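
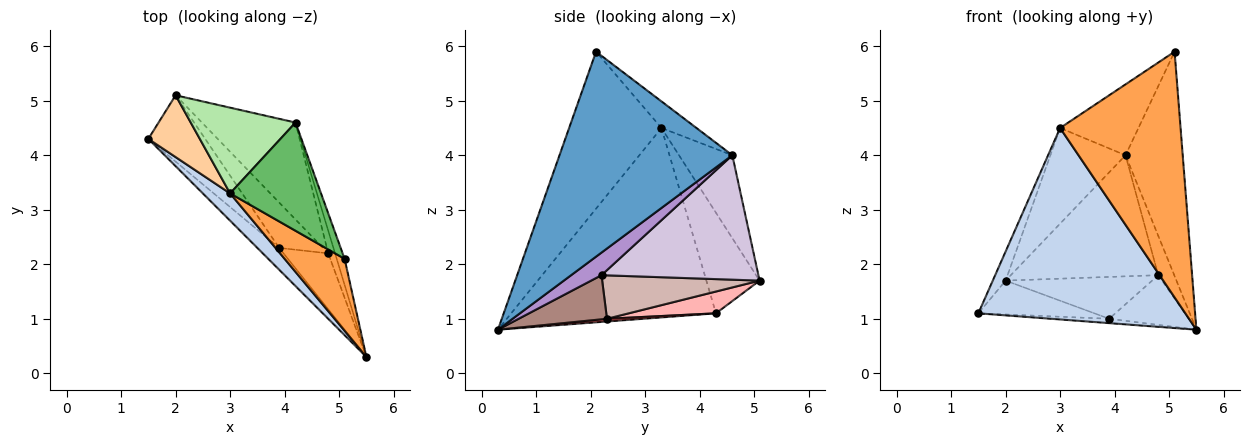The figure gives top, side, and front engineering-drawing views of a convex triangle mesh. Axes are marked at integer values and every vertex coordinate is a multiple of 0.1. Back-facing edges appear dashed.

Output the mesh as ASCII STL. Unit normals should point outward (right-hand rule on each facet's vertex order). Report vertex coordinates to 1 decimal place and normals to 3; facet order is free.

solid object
 facet normal 0.949 0.314 -0.036
  outer loop
   vertex 4.2 4.6 4.0
   vertex 5.1 2.1 5.9
   vertex 5.5 0.3 0.8
  endloop
 endfacet
 facet normal -0.700 -0.707 0.101
  outer loop
   vertex 3.0 3.3 4.5
   vertex 1.5 4.3 1.1
   vertex 5.5 0.3 0.8
  endloop
 endfacet
 facet normal -0.593 -0.773 0.226
  outer loop
   vertex 3.0 3.3 4.5
   vertex 5.5 0.3 0.8
   vertex 5.1 2.1 5.9
  endloop
 endfacet
 facet normal -0.870 0.210 0.446
  outer loop
   vertex 3.0 3.3 4.5
   vertex 2.0 5.1 1.7
   vertex 1.5 4.3 1.1
  endloop
 endfacet
 facet normal -0.238 0.532 0.813
  outer loop
   vertex 3.0 3.3 4.5
   vertex 5.1 2.1 5.9
   vertex 4.2 4.6 4.0
  endloop
 endfacet
 facet normal -0.467 0.658 0.590
  outer loop
   vertex 3.0 3.3 4.5
   vertex 4.2 4.6 4.0
   vertex 2.0 5.1 1.7
  endloop
 endfacet
 facet normal 0.122 0.195 -0.973
  outer loop
   vertex 3.9 2.3 1.0
   vertex 5.5 0.3 0.8
   vertex 1.5 4.3 1.1
  endloop
 endfacet
 facet normal 0.323 0.430 -0.843
  outer loop
   vertex 3.9 2.3 1.0
   vertex 1.5 4.3 1.1
   vertex 2.0 5.1 1.7
  endloop
 endfacet
 facet normal 0.854 0.451 -0.259
  outer loop
   vertex 4.8 2.2 1.8
   vertex 4.2 4.6 4.0
   vertex 5.5 0.3 0.8
  endloop
 endfacet
 facet normal 0.639 0.600 -0.481
  outer loop
   vertex 4.8 2.2 1.8
   vertex 2.0 5.1 1.7
   vertex 4.2 4.6 4.0
  endloop
 endfacet
 facet normal 0.594 0.535 -0.601
  outer loop
   vertex 4.8 2.2 1.8
   vertex 5.5 0.3 0.8
   vertex 3.9 2.3 1.0
  endloop
 endfacet
 facet normal 0.589 0.548 -0.594
  outer loop
   vertex 4.8 2.2 1.8
   vertex 3.9 2.3 1.0
   vertex 2.0 5.1 1.7
  endloop
 endfacet
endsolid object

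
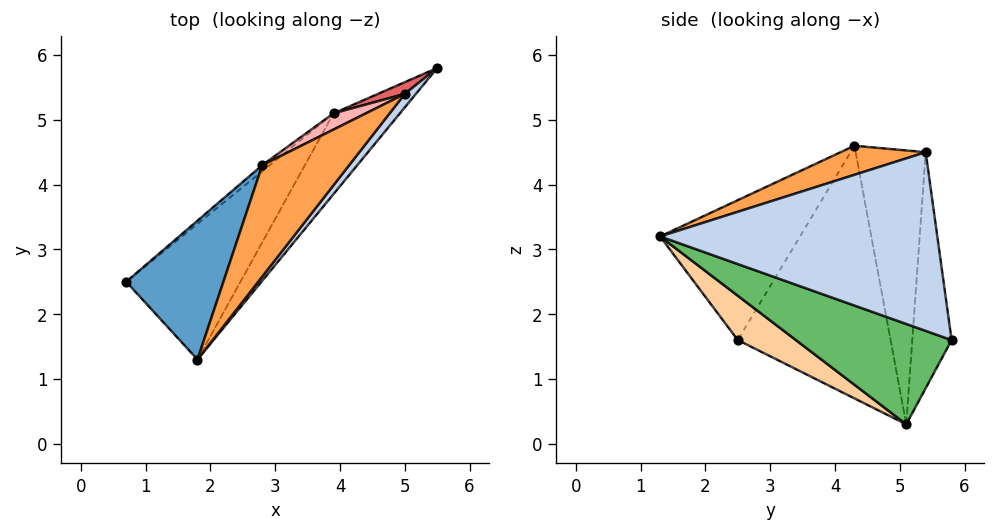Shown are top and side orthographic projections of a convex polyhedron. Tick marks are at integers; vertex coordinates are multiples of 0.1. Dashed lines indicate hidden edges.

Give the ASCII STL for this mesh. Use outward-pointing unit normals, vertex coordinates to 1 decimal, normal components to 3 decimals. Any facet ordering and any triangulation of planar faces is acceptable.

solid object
 facet normal -0.821 0.008 0.570
  outer loop
   vertex 2.8 4.3 4.6
   vertex 0.7 2.5 1.6
   vertex 1.8 1.3 3.2
  endloop
 endfacet
 facet normal 0.780 -0.624 0.048
  outer loop
   vertex 5.0 5.4 4.5
   vertex 1.8 1.3 3.2
   vertex 5.5 5.8 1.6
  endloop
 endfacet
 facet normal 0.278 -0.481 0.832
  outer loop
   vertex 5.0 5.4 4.5
   vertex 2.8 4.3 4.6
   vertex 1.8 1.3 3.2
  endloop
 endfacet
 facet normal 0.267 -0.674 -0.689
  outer loop
   vertex 3.9 5.1 0.3
   vertex 1.8 1.3 3.2
   vertex 0.7 2.5 1.6
  endloop
 endfacet
 facet normal 0.626 -0.661 -0.414
  outer loop
   vertex 3.9 5.1 0.3
   vertex 5.5 5.8 1.6
   vertex 1.8 1.3 3.2
  endloop
 endfacet
 facet normal -0.635 0.772 -0.019
  outer loop
   vertex 3.9 5.1 0.3
   vertex 0.7 2.5 1.6
   vertex 2.8 4.3 4.6
  endloop
 endfacet
 facet normal -0.434 0.900 0.049
  outer loop
   vertex 3.9 5.1 0.3
   vertex 5.0 5.4 4.5
   vertex 5.5 5.8 1.6
  endloop
 endfacet
 facet normal -0.445 0.894 0.053
  outer loop
   vertex 3.9 5.1 0.3
   vertex 2.8 4.3 4.6
   vertex 5.0 5.4 4.5
  endloop
 endfacet
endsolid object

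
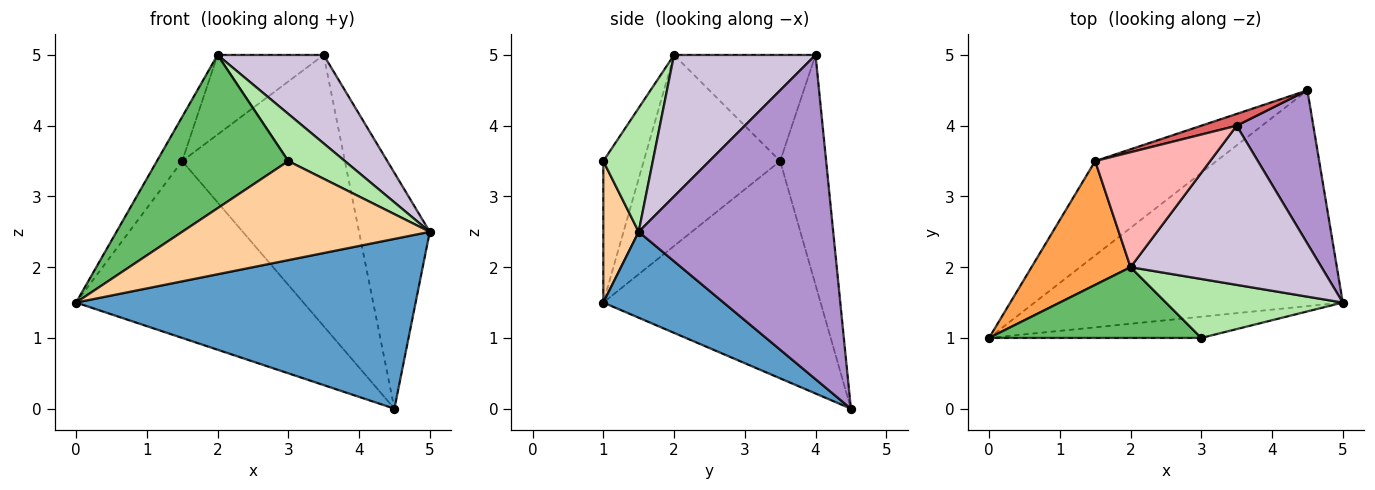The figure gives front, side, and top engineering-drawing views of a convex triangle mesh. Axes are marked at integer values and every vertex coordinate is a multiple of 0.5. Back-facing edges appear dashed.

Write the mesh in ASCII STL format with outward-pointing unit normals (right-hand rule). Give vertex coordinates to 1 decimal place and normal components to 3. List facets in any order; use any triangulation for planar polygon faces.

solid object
 facet normal 0.214 -0.604 -0.768
  outer loop
   vertex 4.5 4.5 0.0
   vertex 5.0 1.5 2.5
   vertex 0.0 1.0 1.5
  endloop
 endfacet
 facet normal -0.645 0.675 -0.360
  outer loop
   vertex 1.5 3.5 3.5
   vertex 4.5 4.5 0.0
   vertex 0.0 1.0 1.5
  endloop
 endfacet
 facet normal -0.876 0.162 0.454
  outer loop
   vertex 1.5 3.5 3.5
   vertex 0.0 1.0 1.5
   vertex 2.0 2.0 5.0
  endloop
 endfacet
 facet normal 0.138 -0.968 -0.208
  outer loop
   vertex 3.0 1.0 3.5
   vertex 0.0 1.0 1.5
   vertex 5.0 1.5 2.5
  endloop
 endfacet
 facet normal -0.269 -0.874 0.404
  outer loop
   vertex 3.0 1.0 3.5
   vertex 2.0 2.0 5.0
   vertex 0.0 1.0 1.5
  endloop
 endfacet
 facet normal 0.480 -0.548 0.685
  outer loop
   vertex 3.0 1.0 3.5
   vertex 5.0 1.5 2.5
   vertex 2.0 2.0 5.0
  endloop
 endfacet
 facet normal -0.272 0.961 0.042
  outer loop
   vertex 3.5 4.0 5.0
   vertex 4.5 4.5 0.0
   vertex 1.5 3.5 3.5
  endloop
 endfacet
 facet normal -0.605 0.453 0.655
  outer loop
   vertex 3.5 4.0 5.0
   vertex 1.5 3.5 3.5
   vertex 2.0 2.0 5.0
  endloop
 endfacet
 facet normal 0.917 0.334 0.217
  outer loop
   vertex 3.5 4.0 5.0
   vertex 5.0 1.5 2.5
   vertex 4.5 4.5 0.0
  endloop
 endfacet
 facet normal 0.544 -0.408 0.734
  outer loop
   vertex 3.5 4.0 5.0
   vertex 2.0 2.0 5.0
   vertex 5.0 1.5 2.5
  endloop
 endfacet
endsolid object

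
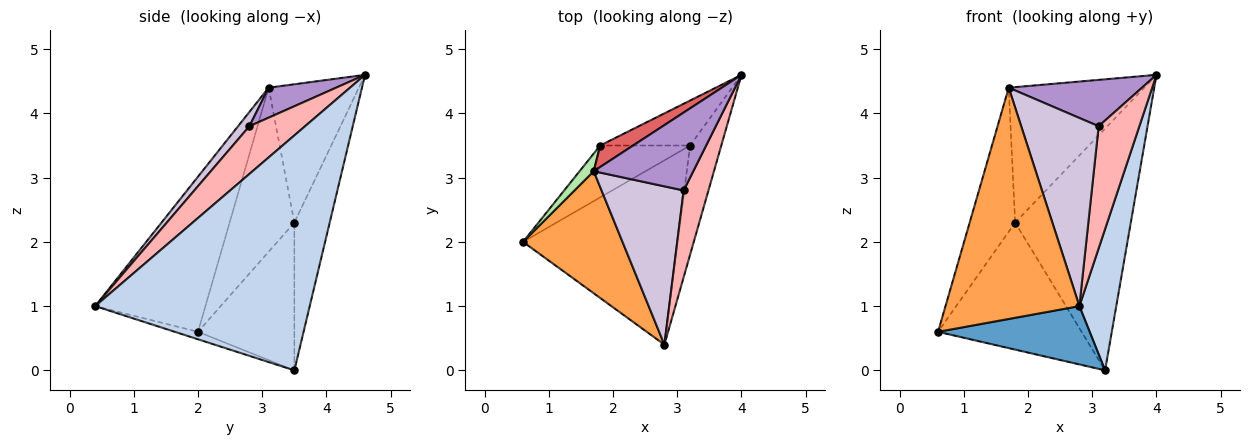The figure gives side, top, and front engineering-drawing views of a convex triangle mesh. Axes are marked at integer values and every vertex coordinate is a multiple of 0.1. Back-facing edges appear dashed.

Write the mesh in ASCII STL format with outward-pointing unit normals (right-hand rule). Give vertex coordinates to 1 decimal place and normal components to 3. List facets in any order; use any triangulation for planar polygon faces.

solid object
 facet normal -0.046 -0.301 -0.952
  outer loop
   vertex 3.2 3.5 0.0
   vertex 2.8 0.4 1.0
   vertex 0.6 2.0 0.6
  endloop
 endfacet
 facet normal 0.977 -0.168 -0.130
  outer loop
   vertex 3.2 3.5 0.0
   vertex 4.0 4.6 4.6
   vertex 2.8 0.4 1.0
  endloop
 endfacet
 facet normal -0.589 -0.715 0.377
  outer loop
   vertex 1.7 3.1 4.4
   vertex 0.6 2.0 0.6
   vertex 2.8 0.4 1.0
  endloop
 endfacet
 facet normal -0.528 0.786 -0.321
  outer loop
   vertex 1.8 3.5 2.3
   vertex 3.2 3.5 0.0
   vertex 0.6 2.0 0.6
  endloop
 endfacet
 facet normal -0.288 0.942 -0.175
  outer loop
   vertex 1.8 3.5 2.3
   vertex 4.0 4.6 4.6
   vertex 3.2 3.5 0.0
  endloop
 endfacet
 facet normal -0.816 0.573 0.070
  outer loop
   vertex 1.8 3.5 2.3
   vertex 0.6 2.0 0.6
   vertex 1.7 3.1 4.4
  endloop
 endfacet
 facet normal -0.550 0.825 0.131
  outer loop
   vertex 1.8 3.5 2.3
   vertex 1.7 3.1 4.4
   vertex 4.0 4.6 4.6
  endloop
 endfacet
 facet normal 0.745 -0.544 0.387
  outer loop
   vertex 3.1 2.8 3.8
   vertex 2.8 0.4 1.0
   vertex 4.0 4.6 4.6
  endloop
 endfacet
 facet normal 0.250 -0.495 0.832
  outer loop
   vertex 3.1 2.8 3.8
   vertex 4.0 4.6 4.6
   vertex 1.7 3.1 4.4
  endloop
 endfacet
 facet normal 0.111 -0.760 0.640
  outer loop
   vertex 3.1 2.8 3.8
   vertex 1.7 3.1 4.4
   vertex 2.8 0.4 1.0
  endloop
 endfacet
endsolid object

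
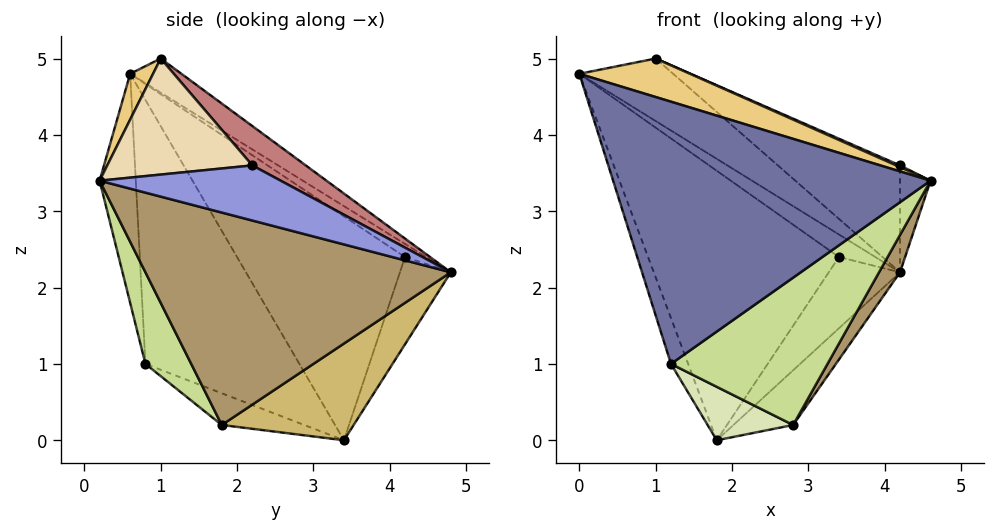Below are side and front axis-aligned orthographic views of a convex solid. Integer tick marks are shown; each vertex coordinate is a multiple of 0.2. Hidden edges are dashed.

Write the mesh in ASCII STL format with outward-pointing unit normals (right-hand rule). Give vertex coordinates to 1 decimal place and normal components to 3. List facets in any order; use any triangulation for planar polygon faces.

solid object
 facet normal -0.113 -0.990 -0.088
  outer loop
   vertex 1.2 0.8 1.0
   vertex 4.6 0.2 3.4
   vertex 0.0 0.6 4.8
  endloop
 endfacet
 facet normal -0.950 0.106 -0.294
  outer loop
   vertex 1.2 0.8 1.0
   vertex 0.0 0.6 4.8
   vertex 1.8 3.4 0.0
  endloop
 endfacet
 facet normal 0.942 0.159 0.295
  outer loop
   vertex 4.2 2.2 3.6
   vertex 4.6 0.2 3.4
   vertex 4.2 4.8 2.2
  endloop
 endfacet
 facet normal -0.433 0.746 0.505
  outer loop
   vertex 3.4 4.2 2.4
   vertex 0.0 0.6 4.8
   vertex 4.2 4.8 2.2
  endloop
 endfacet
 facet normal -0.649 0.737 0.187
  outer loop
   vertex 3.4 4.2 2.4
   vertex 1.8 3.4 0.0
   vertex 0.0 0.6 4.8
  endloop
 endfacet
 facet normal -0.577 0.808 0.115
  outer loop
   vertex 3.4 4.2 2.4
   vertex 4.2 4.8 2.2
   vertex 1.8 3.4 0.0
  endloop
 endfacet
 facet normal 0.237 -0.809 -0.538
  outer loop
   vertex 2.8 1.8 0.2
   vertex 4.6 0.2 3.4
   vertex 1.2 0.8 1.0
  endloop
 endfacet
 facet normal -0.278 -0.288 -0.916
  outer loop
   vertex 2.8 1.8 0.2
   vertex 1.2 0.8 1.0
   vertex 1.8 3.4 0.0
  endloop
 endfacet
 facet normal 0.857 -0.059 -0.512
  outer loop
   vertex 2.8 1.8 0.2
   vertex 4.2 4.8 2.2
   vertex 4.6 0.2 3.4
  endloop
 endfacet
 facet normal 0.567 0.257 -0.782
  outer loop
   vertex 2.8 1.8 0.2
   vertex 1.8 3.4 0.0
   vertex 4.2 4.8 2.2
  endloop
 endfacet
 facet normal 0.147 -0.712 0.687
  outer loop
   vertex 1.0 1.0 5.0
   vertex 0.0 0.6 4.8
   vertex 4.6 0.2 3.4
  endloop
 endfacet
 facet normal 0.404 -0.011 0.915
  outer loop
   vertex 1.0 1.0 5.0
   vertex 4.6 0.2 3.4
   vertex 4.2 2.2 3.6
  endloop
 endfacet
 facet normal -0.403 0.738 0.541
  outer loop
   vertex 1.0 1.0 5.0
   vertex 4.2 4.8 2.2
   vertex 0.0 0.6 4.8
  endloop
 endfacet
 facet normal 0.203 0.464 0.862
  outer loop
   vertex 1.0 1.0 5.0
   vertex 4.2 2.2 3.6
   vertex 4.2 4.8 2.2
  endloop
 endfacet
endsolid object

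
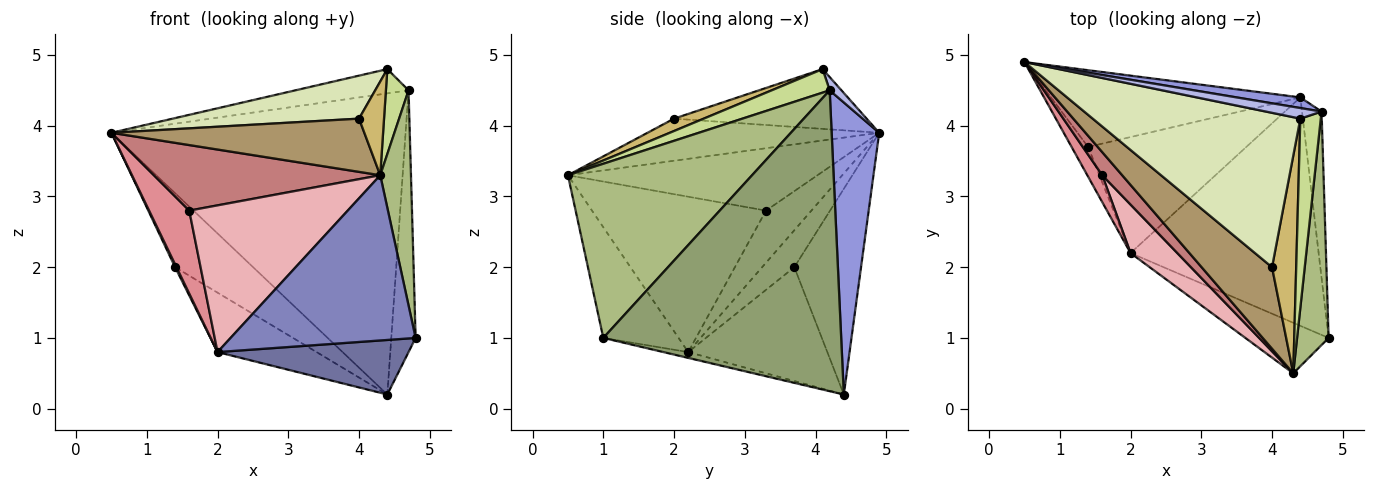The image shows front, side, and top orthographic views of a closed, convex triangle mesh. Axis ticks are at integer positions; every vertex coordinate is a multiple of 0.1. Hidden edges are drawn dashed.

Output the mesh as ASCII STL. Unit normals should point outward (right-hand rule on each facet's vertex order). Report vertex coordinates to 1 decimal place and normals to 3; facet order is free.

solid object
 facet normal -0.030 -0.232 -0.972
  outer loop
   vertex 2.0 2.2 0.8
   vertex 4.4 4.4 0.2
   vertex 4.8 1.0 1.0
  endloop
 endfacet
 facet normal -0.362 -0.891 -0.273
  outer loop
   vertex 2.0 2.2 0.8
   vertex 4.8 1.0 1.0
   vertex 4.3 0.5 3.3
  endloop
 endfacet
 facet normal 0.159 0.987 0.035
  outer loop
   vertex 4.7 4.2 4.5
   vertex 4.4 4.4 0.2
   vertex 0.5 4.9 3.9
  endloop
 endfacet
 facet normal 0.095 0.912 0.399
  outer loop
   vertex 4.7 4.2 4.5
   vertex 0.5 4.9 3.9
   vertex 4.4 4.1 4.8
  endloop
 endfacet
 facet normal 0.993 0.102 -0.065
  outer loop
   vertex 4.7 4.2 4.5
   vertex 4.8 1.0 1.0
   vertex 4.4 4.4 0.2
  endloop
 endfacet
 facet normal 0.971 -0.162 0.176
  outer loop
   vertex 4.7 4.2 4.5
   vertex 4.3 0.5 3.3
   vertex 4.8 1.0 1.0
  endloop
 endfacet
 facet normal 0.724 -0.282 0.630
  outer loop
   vertex 4.7 4.2 4.5
   vertex 4.4 4.1 4.8
   vertex 4.3 0.5 3.3
  endloop
 endfacet
 facet normal -0.267 -0.259 0.928
  outer loop
   vertex 4.0 2.0 4.1
   vertex 4.4 4.1 4.8
   vertex 0.5 4.9 3.9
  endloop
 endfacet
 facet normal -0.448 -0.489 0.749
  outer loop
   vertex 4.0 2.0 4.1
   vertex 0.5 4.9 3.9
   vertex 4.3 0.5 3.3
  endloop
 endfacet
 facet normal 0.426 -0.358 0.831
  outer loop
   vertex 4.0 2.0 4.1
   vertex 4.3 0.5 3.3
   vertex 4.4 4.1 4.8
  endloop
 endfacet
 facet normal -0.511 0.597 -0.619
  outer loop
   vertex 1.4 3.7 2.0
   vertex 0.5 4.9 3.9
   vertex 4.4 4.4 0.2
  endloop
 endfacet
 facet normal -0.912 -0.039 -0.408
  outer loop
   vertex 1.4 3.7 2.0
   vertex 2.0 2.2 0.8
   vertex 0.5 4.9 3.9
  endloop
 endfacet
 facet normal -0.539 0.384 -0.750
  outer loop
   vertex 1.4 3.7 2.0
   vertex 4.4 4.4 0.2
   vertex 2.0 2.2 0.8
  endloop
 endfacet
 facet normal -0.721 -0.654 0.230
  outer loop
   vertex 1.6 3.3 2.8
   vertex 4.3 0.5 3.3
   vertex 0.5 4.9 3.9
  endloop
 endfacet
 facet normal -0.732 -0.648 0.210
  outer loop
   vertex 1.6 3.3 2.8
   vertex 0.5 4.9 3.9
   vertex 2.0 2.2 0.8
  endloop
 endfacet
 facet normal -0.722 -0.657 0.217
  outer loop
   vertex 1.6 3.3 2.8
   vertex 2.0 2.2 0.8
   vertex 4.3 0.5 3.3
  endloop
 endfacet
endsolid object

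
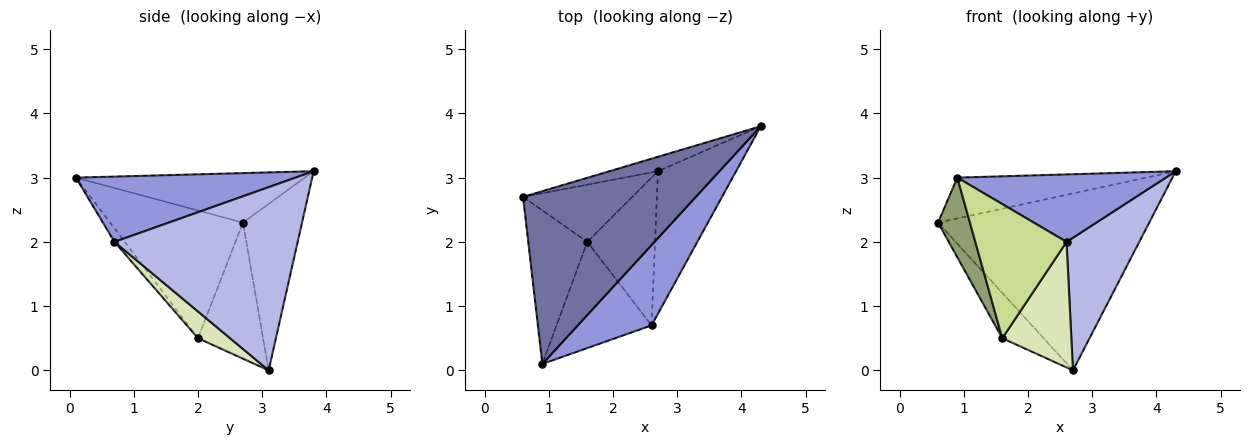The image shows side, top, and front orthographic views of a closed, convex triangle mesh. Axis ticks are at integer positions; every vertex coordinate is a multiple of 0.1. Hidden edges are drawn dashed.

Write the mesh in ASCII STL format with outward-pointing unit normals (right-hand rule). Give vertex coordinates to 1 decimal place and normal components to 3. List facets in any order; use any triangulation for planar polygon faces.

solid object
 facet normal -0.269 0.221 0.937
  outer loop
   vertex 0.9 0.1 3.0
   vertex 4.3 3.8 3.1
   vertex 0.6 2.7 2.3
  endloop
 endfacet
 facet normal -0.269 0.960 -0.078
  outer loop
   vertex 2.7 3.1 0.0
   vertex 0.6 2.7 2.3
   vertex 4.3 3.8 3.1
  endloop
 endfacet
 facet normal 0.561 -0.533 0.634
  outer loop
   vertex 2.6 0.7 2.0
   vertex 4.3 3.8 3.1
   vertex 0.9 0.1 3.0
  endloop
 endfacet
 facet normal 0.864 -0.343 -0.368
  outer loop
   vertex 2.6 0.7 2.0
   vertex 2.7 3.1 0.0
   vertex 4.3 3.8 3.1
  endloop
 endfacet
 facet normal -0.887 -0.213 -0.410
  outer loop
   vertex 1.6 2.0 0.5
   vertex 0.9 0.1 3.0
   vertex 0.6 2.7 2.3
  endloop
 endfacet
 facet normal -0.699 0.444 -0.561
  outer loop
   vertex 1.6 2.0 0.5
   vertex 0.6 2.7 2.3
   vertex 2.7 3.1 0.0
  endloop
 endfacet
 facet normal -0.088 -0.781 -0.618
  outer loop
   vertex 1.6 2.0 0.5
   vertex 2.6 0.7 2.0
   vertex 0.9 0.1 3.0
  endloop
 endfacet
 facet normal 0.288 -0.620 -0.730
  outer loop
   vertex 1.6 2.0 0.5
   vertex 2.7 3.1 0.0
   vertex 2.6 0.7 2.0
  endloop
 endfacet
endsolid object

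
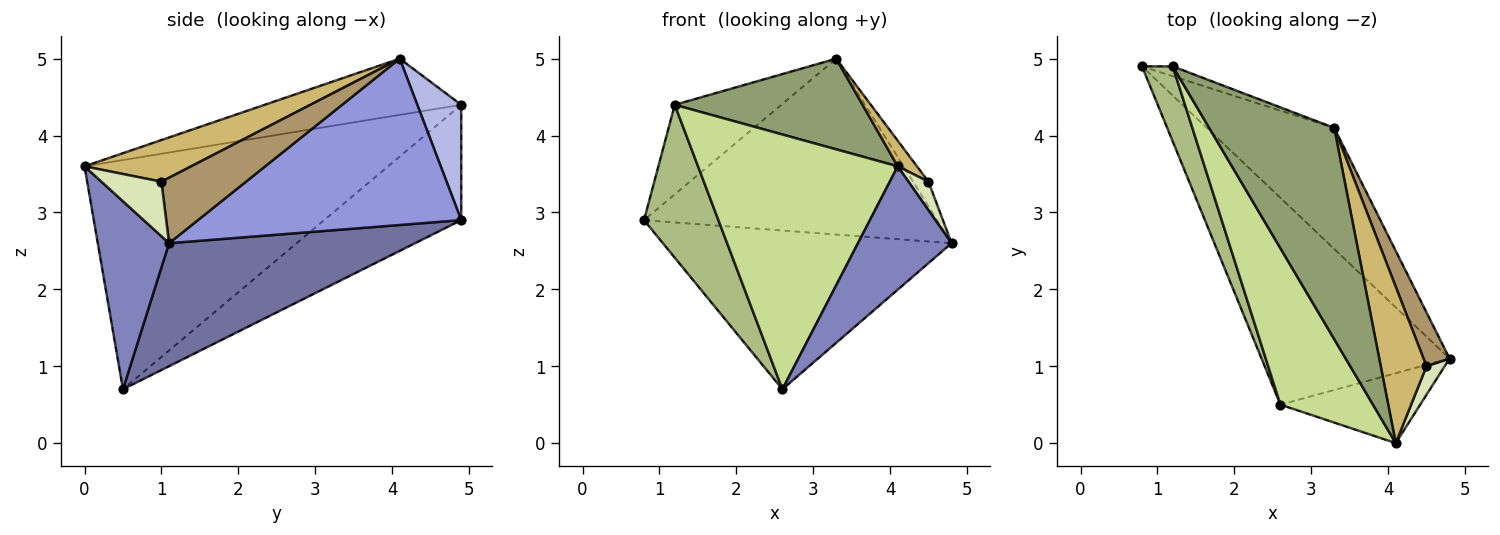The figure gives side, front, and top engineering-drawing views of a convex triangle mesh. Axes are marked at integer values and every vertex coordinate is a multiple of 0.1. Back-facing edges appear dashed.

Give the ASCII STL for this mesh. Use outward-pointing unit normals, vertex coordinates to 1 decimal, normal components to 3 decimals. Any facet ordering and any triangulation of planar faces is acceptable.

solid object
 facet normal 0.461 0.540 -0.704
  outer loop
   vertex 2.6 0.5 0.7
   vertex 0.8 4.9 2.9
   vertex 4.8 1.1 2.6
  endloop
 endfacet
 facet normal 0.553 -0.725 -0.411
  outer loop
   vertex 4.1 0.0 3.6
   vertex 2.6 0.5 0.7
   vertex 4.8 1.1 2.6
  endloop
 endfacet
 facet normal 0.595 0.662 -0.456
  outer loop
   vertex 3.3 4.1 5.0
   vertex 4.8 1.1 2.6
   vertex 0.8 4.9 2.9
  endloop
 endfacet
 facet normal 0.379 0.920 -0.101
  outer loop
   vertex 1.2 4.9 4.4
   vertex 3.3 4.1 5.0
   vertex 0.8 4.9 2.9
  endloop
 endfacet
 facet normal -0.382 -0.365 0.849
  outer loop
   vertex 1.2 4.9 4.4
   vertex 4.1 0.0 3.6
   vertex 3.3 4.1 5.0
  endloop
 endfacet
 facet normal -0.856 -0.464 0.228
  outer loop
   vertex 1.2 4.9 4.4
   vertex 0.8 4.9 2.9
   vertex 2.6 0.5 0.7
  endloop
 endfacet
 facet normal -0.792 -0.521 0.320
  outer loop
   vertex 1.2 4.9 4.4
   vertex 2.6 0.5 0.7
   vertex 4.1 0.0 3.6
  endloop
 endfacet
 facet normal 0.905 -0.302 0.302
  outer loop
   vertex 4.5 1.0 3.4
   vertex 4.1 0.0 3.6
   vertex 4.8 1.1 2.6
  endloop
 endfacet
 facet normal 0.916 0.167 0.364
  outer loop
   vertex 4.5 1.0 3.4
   vertex 4.8 1.1 2.6
   vertex 3.3 4.1 5.0
  endloop
 endfacet
 facet normal 0.668 -0.120 0.734
  outer loop
   vertex 4.5 1.0 3.4
   vertex 3.3 4.1 5.0
   vertex 4.1 0.0 3.6
  endloop
 endfacet
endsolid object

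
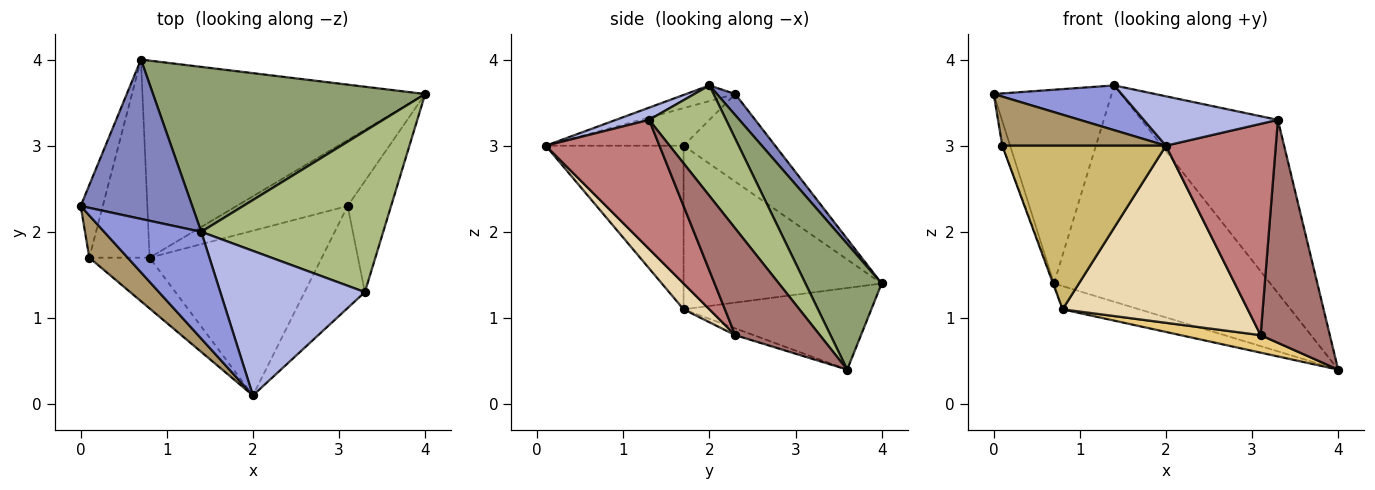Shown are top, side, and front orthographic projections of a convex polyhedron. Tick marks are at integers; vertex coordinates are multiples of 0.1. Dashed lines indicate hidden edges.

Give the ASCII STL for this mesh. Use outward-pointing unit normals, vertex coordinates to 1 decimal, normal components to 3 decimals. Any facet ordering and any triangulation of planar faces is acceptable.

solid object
 facet normal -0.276 0.113 -0.955
  outer loop
   vertex 0.8 1.7 1.1
   vertex 0.7 4.0 1.4
   vertex 4.0 3.6 0.4
  endloop
 endfacet
 facet normal 0.119 0.767 0.631
  outer loop
   vertex 1.4 2.0 3.7
   vertex 0.7 4.0 1.4
   vertex 0.0 2.3 3.6
  endloop
 endfacet
 facet normal -0.147 -0.383 0.912
  outer loop
   vertex 1.4 2.0 3.7
   vertex 0.0 2.3 3.6
   vertex 2.0 0.1 3.0
  endloop
 endfacet
 facet normal 0.080 -0.322 0.943
  outer loop
   vertex 1.4 2.0 3.7
   vertex 2.0 0.1 3.0
   vertex 3.3 1.3 3.3
  endloop
 endfacet
 facet normal 0.270 0.766 0.584
  outer loop
   vertex 1.4 2.0 3.7
   vertex 4.0 3.6 0.4
   vertex 0.7 4.0 1.4
  endloop
 endfacet
 facet normal 0.382 0.677 0.629
  outer loop
   vertex 1.4 2.0 3.7
   vertex 3.3 1.3 3.3
   vertex 4.0 3.6 0.4
  endloop
 endfacet
 facet normal -0.966 0.083 -0.244
  outer loop
   vertex 0.1 1.7 3.0
   vertex 0.0 2.3 3.6
   vertex 0.7 4.0 1.4
  endloop
 endfacet
 facet normal -0.938 0.004 -0.346
  outer loop
   vertex 0.1 1.7 3.0
   vertex 0.7 4.0 1.4
   vertex 0.8 1.7 1.1
  endloop
 endfacet
 facet normal -0.538 -0.639 0.549
  outer loop
   vertex 0.1 1.7 3.0
   vertex 2.0 0.1 3.0
   vertex 0.0 2.3 3.6
  endloop
 endfacet
 facet normal -0.627 -0.744 -0.231
  outer loop
   vertex 0.1 1.7 3.0
   vertex 0.8 1.7 1.1
   vertex 2.0 0.1 3.0
  endloop
 endfacet
 facet normal -0.059 -0.256 -0.965
  outer loop
   vertex 3.1 2.3 0.8
   vertex 0.8 1.7 1.1
   vertex 4.0 3.6 0.4
  endloop
 endfacet
 facet normal 0.102 -0.728 -0.678
  outer loop
   vertex 3.1 2.3 0.8
   vertex 2.0 0.1 3.0
   vertex 0.8 1.7 1.1
  endloop
 endfacet
 facet normal 0.738 -0.604 -0.301
  outer loop
   vertex 3.1 2.3 0.8
   vertex 4.0 3.6 0.4
   vertex 3.3 1.3 3.3
  endloop
 endfacet
 facet normal 0.682 -0.659 -0.318
  outer loop
   vertex 3.1 2.3 0.8
   vertex 3.3 1.3 3.3
   vertex 2.0 0.1 3.0
  endloop
 endfacet
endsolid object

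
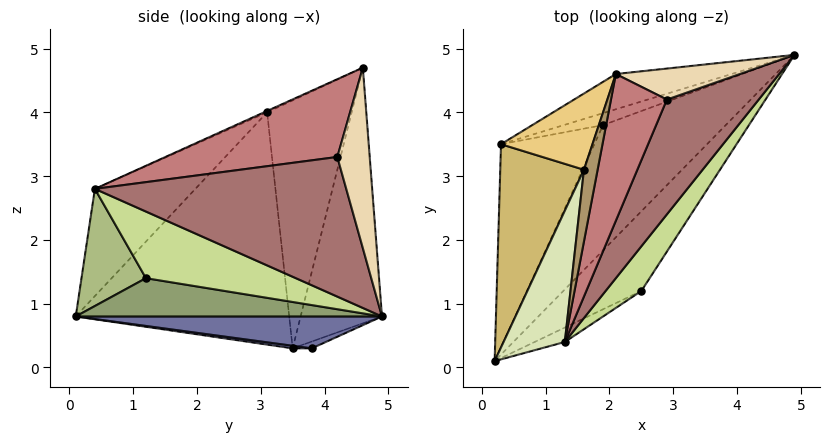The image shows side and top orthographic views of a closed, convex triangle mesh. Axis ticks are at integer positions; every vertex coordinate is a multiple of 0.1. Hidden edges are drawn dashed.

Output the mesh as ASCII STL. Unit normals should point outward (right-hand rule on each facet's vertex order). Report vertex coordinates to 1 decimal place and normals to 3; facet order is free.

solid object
 facet normal 0.244 -0.239 -0.940
  outer loop
   vertex 1.9 3.8 0.3
   vertex 4.9 4.9 0.8
   vertex 0.2 0.1 0.8
  endloop
 endfacet
 facet normal 0.027 -0.146 -0.989
  outer loop
   vertex 0.3 3.5 0.3
   vertex 1.9 3.8 0.3
   vertex 0.2 0.1 0.8
  endloop
 endfacet
 facet normal -0.276 0.953 -0.125
  outer loop
   vertex 0.3 3.5 0.3
   vertex 2.1 4.6 4.7
   vertex 4.9 4.9 0.8
  endloop
 endfacet
 facet normal -0.127 0.676 -0.726
  outer loop
   vertex 0.3 3.5 0.3
   vertex 4.9 4.9 0.8
   vertex 1.9 3.8 0.3
  endloop
 endfacet
 facet normal 0.404 -0.396 -0.824
  outer loop
   vertex 2.5 1.2 1.4
   vertex 0.2 0.1 0.8
   vertex 4.9 4.9 0.8
  endloop
 endfacet
 facet normal 0.453 -0.884 -0.117
  outer loop
   vertex 2.5 1.2 1.4
   vertex 1.3 0.4 2.8
   vertex 0.2 0.1 0.8
  endloop
 endfacet
 facet normal 0.790 -0.444 0.423
  outer loop
   vertex 2.5 1.2 1.4
   vertex 4.9 4.9 0.8
   vertex 1.3 0.4 2.8
  endloop
 endfacet
 facet normal -0.862 -0.123 0.492
  outer loop
   vertex 1.6 3.1 4.0
   vertex 0.2 0.1 0.8
   vertex 1.3 0.4 2.8
  endloop
 endfacet
 facet normal -0.091 -0.396 0.914
  outer loop
   vertex 1.6 3.1 4.0
   vertex 1.3 0.4 2.8
   vertex 2.1 4.6 4.7
  endloop
 endfacet
 facet normal -0.938 0.077 0.338
  outer loop
   vertex 1.6 3.1 4.0
   vertex 0.3 3.5 0.3
   vertex 0.2 0.1 0.8
  endloop
 endfacet
 facet normal -0.928 0.150 0.342
  outer loop
   vertex 1.6 3.1 4.0
   vertex 2.1 4.6 4.7
   vertex 0.3 3.5 0.3
  endloop
 endfacet
 facet normal 0.782 -0.316 0.537
  outer loop
   vertex 2.9 4.2 3.3
   vertex 4.9 4.9 0.8
   vertex 2.1 4.6 4.7
  endloop
 endfacet
 facet normal 0.769 -0.390 0.506
  outer loop
   vertex 2.9 4.2 3.3
   vertex 1.3 0.4 2.8
   vertex 4.9 4.9 0.8
  endloop
 endfacet
 facet normal 0.749 -0.386 0.538
  outer loop
   vertex 2.9 4.2 3.3
   vertex 2.1 4.6 4.7
   vertex 1.3 0.4 2.8
  endloop
 endfacet
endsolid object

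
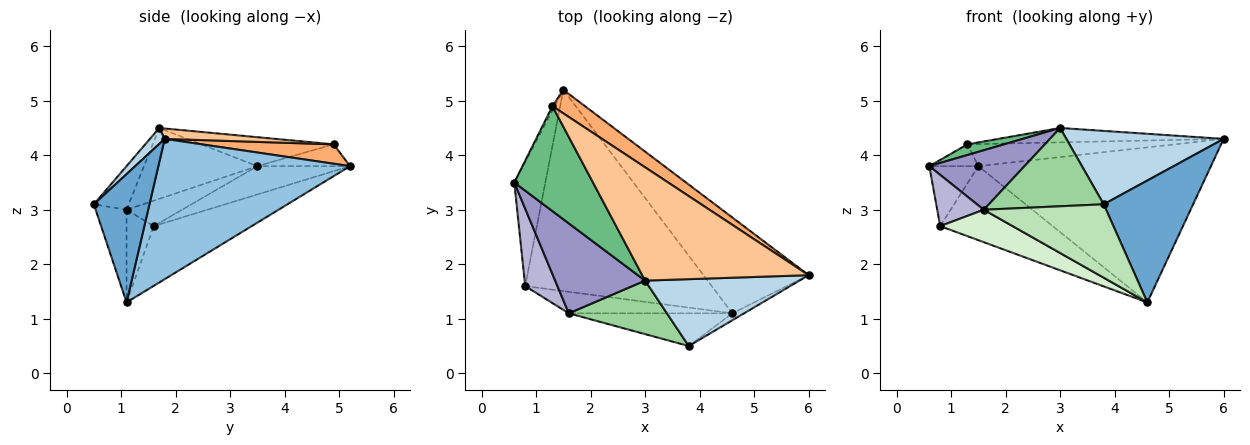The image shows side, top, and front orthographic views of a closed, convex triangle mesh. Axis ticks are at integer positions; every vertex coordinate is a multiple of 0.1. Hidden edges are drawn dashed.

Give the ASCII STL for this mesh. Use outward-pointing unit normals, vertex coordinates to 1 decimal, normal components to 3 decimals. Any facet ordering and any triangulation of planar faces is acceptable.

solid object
 facet normal 0.528 -0.848 -0.048
  outer loop
   vertex 4.6 1.1 1.3
   vertex 6.0 1.8 4.3
   vertex 3.8 0.5 3.1
  endloop
 endfacet
 facet normal 0.574 0.697 -0.430
  outer loop
   vertex 1.5 5.2 3.8
   vertex 6.0 1.8 4.3
   vertex 4.6 1.1 1.3
  endloop
 endfacet
 facet normal 0.069 -0.737 0.672
  outer loop
   vertex 3.0 1.7 4.5
   vertex 3.8 0.5 3.1
   vertex 6.0 1.8 4.3
  endloop
 endfacet
 facet normal -0.635 0.336 -0.696
  outer loop
   vertex 0.8 1.6 2.7
   vertex 0.6 3.5 3.8
   vertex 1.5 5.2 3.8
  endloop
 endfacet
 facet normal -0.288 0.331 -0.899
  outer loop
   vertex 0.8 1.6 2.7
   vertex 1.5 5.2 3.8
   vertex 4.6 1.1 1.3
  endloop
 endfacet
 facet normal 0.399 0.627 0.669
  outer loop
   vertex 1.3 4.9 4.2
   vertex 6.0 1.8 4.3
   vertex 1.5 5.2 3.8
  endloop
 endfacet
 facet normal 0.062 0.126 0.990
  outer loop
   vertex 1.3 4.9 4.2
   vertex 3.0 1.7 4.5
   vertex 6.0 1.8 4.3
  endloop
 endfacet
 facet normal -0.880 0.466 -0.091
  outer loop
   vertex 1.3 4.9 4.2
   vertex 1.5 5.2 3.8
   vertex 0.6 3.5 3.8
  endloop
 endfacet
 facet normal -0.344 -0.095 0.934
  outer loop
   vertex 1.3 4.9 4.2
   vertex 0.6 3.5 3.8
   vertex 3.0 1.7 4.5
  endloop
 endfacet
 facet normal -0.243 -0.801 0.547
  outer loop
   vertex 1.6 1.1 3.0
   vertex 3.8 0.5 3.1
   vertex 3.0 1.7 4.5
  endloop
 endfacet
 facet normal -0.225 -0.890 -0.397
  outer loop
   vertex 1.6 1.1 3.0
   vertex 4.6 1.1 1.3
   vertex 3.8 0.5 3.1
  endloop
 endfacet
 facet normal -0.299 -0.795 -0.528
  outer loop
   vertex 1.6 1.1 3.0
   vertex 0.8 1.6 2.7
   vertex 4.6 1.1 1.3
  endloop
 endfacet
 facet normal -0.549 -0.461 0.697
  outer loop
   vertex 1.6 1.1 3.0
   vertex 3.0 1.7 4.5
   vertex 0.6 3.5 3.8
  endloop
 endfacet
 facet normal -0.549 -0.461 0.697
  outer loop
   vertex 1.6 1.1 3.0
   vertex 0.6 3.5 3.8
   vertex 0.8 1.6 2.7
  endloop
 endfacet
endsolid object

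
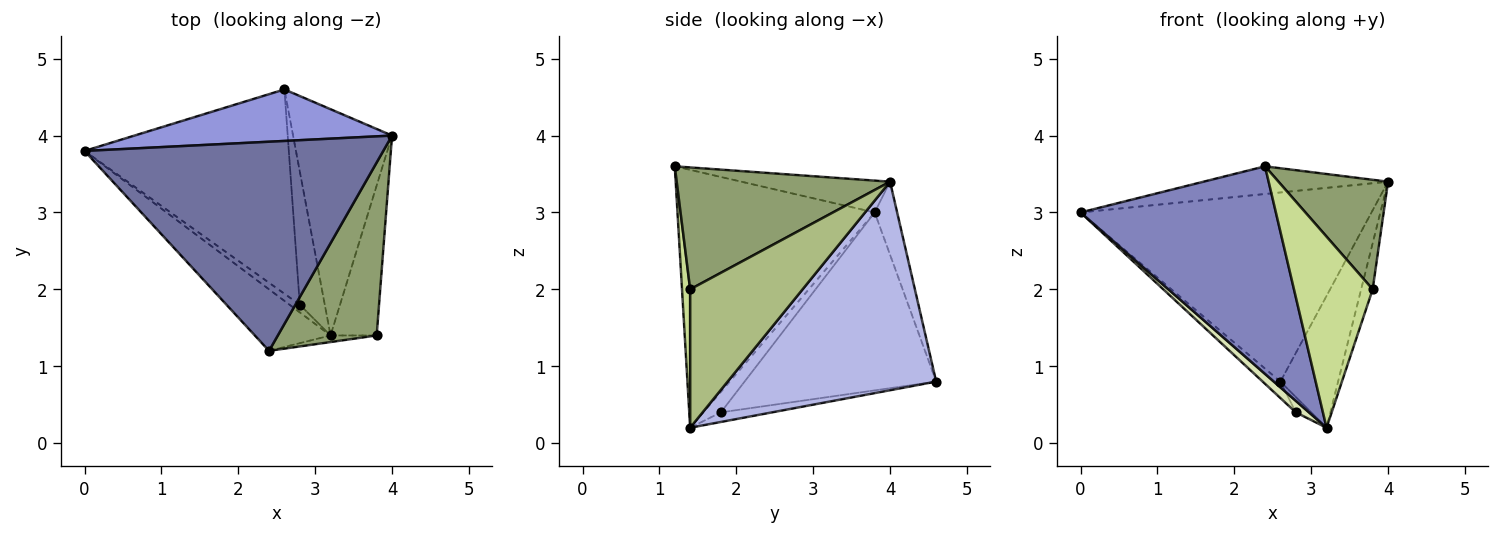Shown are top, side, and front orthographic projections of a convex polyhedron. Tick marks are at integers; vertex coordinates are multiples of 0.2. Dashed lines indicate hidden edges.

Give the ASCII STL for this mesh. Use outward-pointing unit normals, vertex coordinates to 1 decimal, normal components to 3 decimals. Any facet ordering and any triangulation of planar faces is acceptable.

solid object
 facet normal -0.105 0.130 0.986
  outer loop
   vertex 2.4 1.2 3.6
   vertex 4.0 4.0 3.4
   vertex 0.0 3.8 3.0
  endloop
 endfacet
 facet normal -0.695 -0.689 -0.204
  outer loop
   vertex 3.2 1.4 0.2
   vertex 2.4 1.2 3.6
   vertex 0.0 3.8 3.0
  endloop
 endfacet
 facet normal -0.074 0.962 0.262
  outer loop
   vertex 2.6 4.6 0.8
   vertex 0.0 3.8 3.0
   vertex 4.0 4.0 3.4
  endloop
 endfacet
 facet normal 0.876 0.242 -0.416
  outer loop
   vertex 2.6 4.6 0.8
   vertex 4.0 4.0 3.4
   vertex 3.2 1.4 0.2
  endloop
 endfacet
 facet normal 0.721 -0.370 0.585
  outer loop
   vertex 3.8 1.4 2.0
   vertex 4.0 4.0 3.4
   vertex 2.4 1.2 3.6
  endloop
 endfacet
 facet normal 0.944 0.097 -0.315
  outer loop
   vertex 3.8 1.4 2.0
   vertex 3.2 1.4 0.2
   vertex 4.0 4.0 3.4
  endloop
 endfacet
 facet normal 0.103 -0.994 -0.034
  outer loop
   vertex 3.8 1.4 2.0
   vertex 2.4 1.2 3.6
   vertex 3.2 1.4 0.2
  endloop
 endfacet
 facet normal -0.743 -0.557 -0.371
  outer loop
   vertex 2.8 1.8 0.4
   vertex 3.2 1.4 0.2
   vertex 0.0 3.8 3.0
  endloop
 endfacet
 facet normal -0.656 0.061 -0.753
  outer loop
   vertex 2.8 1.8 0.4
   vertex 0.0 3.8 3.0
   vertex 2.6 4.6 0.8
  endloop
 endfacet
 facet normal -0.357 0.107 -0.928
  outer loop
   vertex 2.8 1.8 0.4
   vertex 2.6 4.6 0.8
   vertex 3.2 1.4 0.2
  endloop
 endfacet
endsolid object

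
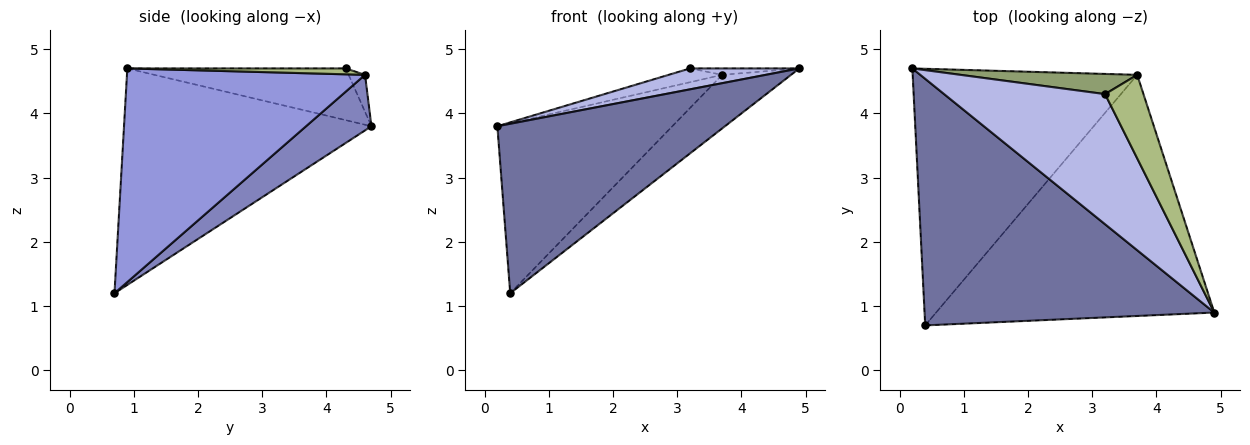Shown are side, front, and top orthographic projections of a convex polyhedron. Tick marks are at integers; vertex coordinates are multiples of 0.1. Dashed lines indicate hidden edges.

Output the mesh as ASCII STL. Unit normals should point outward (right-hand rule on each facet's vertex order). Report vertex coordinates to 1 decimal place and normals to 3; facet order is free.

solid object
 facet normal -0.524 -0.482 0.702
  outer loop
   vertex 0.4 0.7 1.2
   vertex 4.9 0.9 4.7
   vertex 0.2 4.7 3.8
  endloop
 endfacet
 facet normal 0.202 0.541 -0.816
  outer loop
   vertex 3.7 4.6 4.6
   vertex 0.4 0.7 1.2
   vertex 0.2 4.7 3.8
  endloop
 endfacet
 facet normal 0.600 0.173 -0.781
  outer loop
   vertex 3.7 4.6 4.6
   vertex 4.9 0.9 4.7
   vertex 0.4 0.7 1.2
  endloop
 endfacet
 facet normal -0.302 -0.151 0.941
  outer loop
   vertex 3.2 4.3 4.7
   vertex 0.2 4.7 3.8
   vertex 4.9 0.9 4.7
  endloop
 endfacet
 facet normal -0.170 0.555 0.814
  outer loop
   vertex 3.2 4.3 4.7
   vertex 3.7 4.6 4.6
   vertex 0.2 4.7 3.8
  endloop
 endfacet
 facet normal 0.152 0.076 0.986
  outer loop
   vertex 3.2 4.3 4.7
   vertex 4.9 0.9 4.7
   vertex 3.7 4.6 4.6
  endloop
 endfacet
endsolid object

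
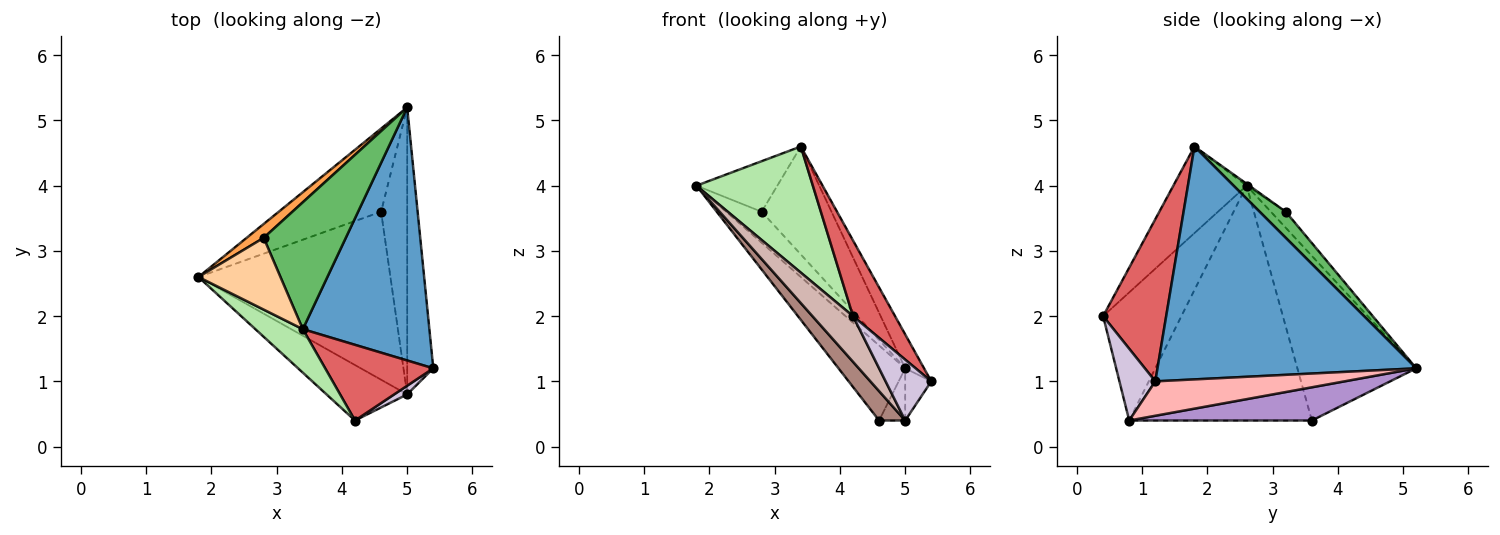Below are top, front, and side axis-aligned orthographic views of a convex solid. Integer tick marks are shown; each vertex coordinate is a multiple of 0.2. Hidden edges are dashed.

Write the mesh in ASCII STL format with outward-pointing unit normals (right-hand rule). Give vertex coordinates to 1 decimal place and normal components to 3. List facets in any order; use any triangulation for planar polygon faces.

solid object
 facet normal 0.877 0.064 0.476
  outer loop
   vertex 3.4 1.8 4.6
   vertex 5.4 1.2 1.0
   vertex 5.0 5.2 1.2
  endloop
 endfacet
 facet normal -0.767 0.430 -0.477
  outer loop
   vertex 4.6 3.6 0.4
   vertex 1.8 2.6 4.0
   vertex 5.0 5.2 1.2
  endloop
 endfacet
 facet normal -0.359 0.852 0.381
  outer loop
   vertex 2.8 3.2 3.6
   vertex 5.0 5.2 1.2
   vertex 1.8 2.6 4.0
  endloop
 endfacet
 facet normal -0.019 0.576 0.817
  outer loop
   vertex 2.8 3.2 3.6
   vertex 1.8 2.6 4.0
   vertex 3.4 1.8 4.6
  endloop
 endfacet
 facet normal 0.235 0.630 0.740
  outer loop
   vertex 2.8 3.2 3.6
   vertex 3.4 1.8 4.6
   vertex 5.0 5.2 1.2
  endloop
 endfacet
 facet normal -0.511 -0.812 0.280
  outer loop
   vertex 4.2 0.4 2.0
   vertex 3.4 1.8 4.6
   vertex 1.8 2.6 4.0
  endloop
 endfacet
 facet normal 0.728 -0.485 0.485
  outer loop
   vertex 4.2 0.4 2.0
   vertex 5.4 1.2 1.0
   vertex 3.4 1.8 4.6
  endloop
 endfacet
 facet normal 0.792 0.109 -0.601
  outer loop
   vertex 5.0 0.8 0.4
   vertex 5.0 5.2 1.2
   vertex 5.4 1.2 1.0
  endloop
 endfacet
 facet normal 0.781 0.112 -0.614
  outer loop
   vertex 5.0 0.8 0.4
   vertex 4.6 3.6 0.4
   vertex 5.0 5.2 1.2
  endloop
 endfacet
 facet normal 0.614 -0.781 0.112
  outer loop
   vertex 5.0 0.8 0.4
   vertex 5.4 1.2 1.0
   vertex 4.2 0.4 2.0
  endloop
 endfacet
 facet normal -0.770 -0.110 -0.629
  outer loop
   vertex 5.0 0.8 0.4
   vertex 1.8 2.6 4.0
   vertex 4.6 3.6 0.4
  endloop
 endfacet
 facet normal -0.775 -0.402 -0.488
  outer loop
   vertex 5.0 0.8 0.4
   vertex 4.2 0.4 2.0
   vertex 1.8 2.6 4.0
  endloop
 endfacet
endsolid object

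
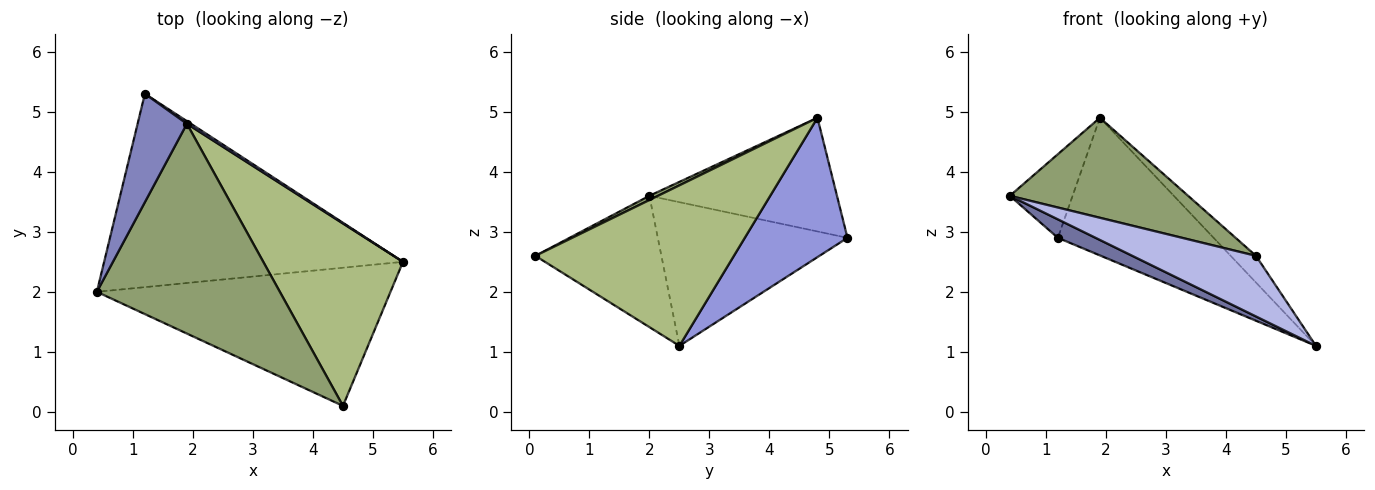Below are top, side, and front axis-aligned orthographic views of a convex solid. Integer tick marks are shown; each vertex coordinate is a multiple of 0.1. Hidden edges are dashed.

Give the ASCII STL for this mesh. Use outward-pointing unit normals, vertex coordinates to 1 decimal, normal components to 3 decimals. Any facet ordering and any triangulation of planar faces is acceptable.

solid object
 facet normal -0.432 -0.086 -0.898
  outer loop
   vertex 1.2 5.3 2.9
   vertex 5.5 2.5 1.1
   vertex 0.4 2.0 3.6
  endloop
 endfacet
 facet normal -0.877 0.293 0.380
  outer loop
   vertex 1.9 4.8 4.9
   vertex 1.2 5.3 2.9
   vertex 0.4 2.0 3.6
  endloop
 endfacet
 facet normal 0.550 0.835 0.016
  outer loop
   vertex 1.9 4.8 4.9
   vertex 5.5 2.5 1.1
   vertex 1.2 5.3 2.9
  endloop
 endfacet
 facet normal -0.379 -0.372 -0.847
  outer loop
   vertex 4.5 0.1 2.6
   vertex 0.4 2.0 3.6
   vertex 5.5 2.5 1.1
  endloop
 endfacet
 facet normal 0.021 -0.430 0.903
  outer loop
   vertex 4.5 0.1 2.6
   vertex 1.9 4.8 4.9
   vertex 0.4 2.0 3.6
  endloop
 endfacet
 facet normal 0.751 0.096 0.654
  outer loop
   vertex 4.5 0.1 2.6
   vertex 5.5 2.5 1.1
   vertex 1.9 4.8 4.9
  endloop
 endfacet
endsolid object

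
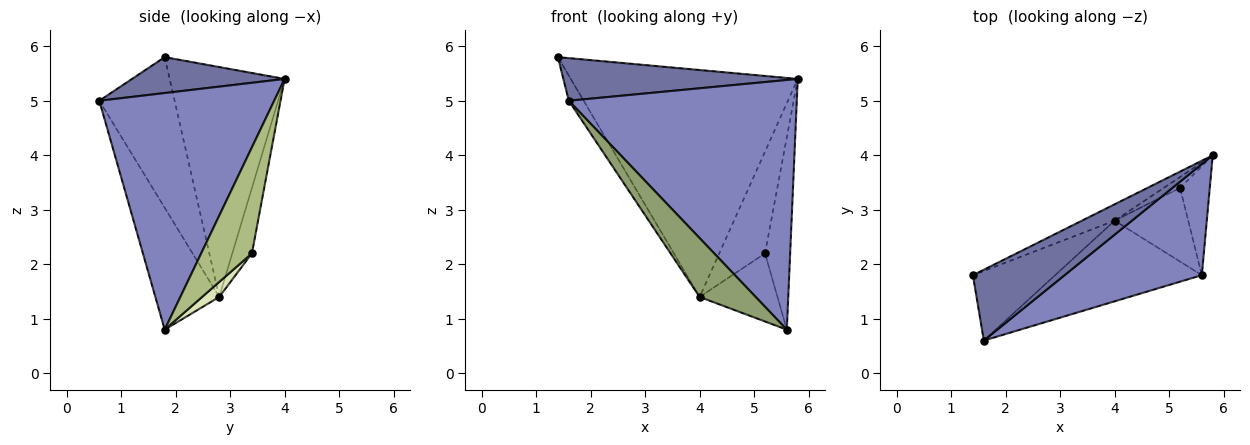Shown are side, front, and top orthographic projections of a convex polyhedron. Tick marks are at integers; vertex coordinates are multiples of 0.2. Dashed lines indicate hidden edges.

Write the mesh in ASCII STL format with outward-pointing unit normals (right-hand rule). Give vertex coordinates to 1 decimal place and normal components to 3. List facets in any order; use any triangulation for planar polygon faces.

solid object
 facet normal 0.318 -0.489 0.812
  outer loop
   vertex 1.6 0.6 5.0
   vertex 5.8 4.0 5.4
   vertex 1.4 1.8 5.8
  endloop
 endfacet
 facet normal 0.574 -0.748 0.333
  outer loop
   vertex 1.6 0.6 5.0
   vertex 5.6 1.8 0.8
   vertex 5.8 4.0 5.4
  endloop
 endfacet
 facet normal -0.451 0.890 -0.064
  outer loop
   vertex 4.0 2.8 1.4
   vertex 1.4 1.8 5.8
   vertex 5.8 4.0 5.4
  endloop
 endfacet
 facet normal -0.865 0.171 -0.472
  outer loop
   vertex 4.0 2.8 1.4
   vertex 1.6 0.6 5.0
   vertex 1.4 1.8 5.8
  endloop
 endfacet
 facet normal -0.557 -0.489 -0.671
  outer loop
   vertex 4.0 2.8 1.4
   vertex 5.6 1.8 0.8
   vertex 1.6 0.6 5.0
  endloop
 endfacet
 facet normal 0.869 0.430 -0.244
  outer loop
   vertex 5.2 3.4 2.2
   vertex 5.8 4.0 5.4
   vertex 5.6 1.8 0.8
  endloop
 endfacet
 facet normal -0.392 0.915 -0.098
  outer loop
   vertex 5.2 3.4 2.2
   vertex 4.0 2.8 1.4
   vertex 5.8 4.0 5.4
  endloop
 endfacet
 facet normal 0.148 0.672 -0.726
  outer loop
   vertex 5.2 3.4 2.2
   vertex 5.6 1.8 0.8
   vertex 4.0 2.8 1.4
  endloop
 endfacet
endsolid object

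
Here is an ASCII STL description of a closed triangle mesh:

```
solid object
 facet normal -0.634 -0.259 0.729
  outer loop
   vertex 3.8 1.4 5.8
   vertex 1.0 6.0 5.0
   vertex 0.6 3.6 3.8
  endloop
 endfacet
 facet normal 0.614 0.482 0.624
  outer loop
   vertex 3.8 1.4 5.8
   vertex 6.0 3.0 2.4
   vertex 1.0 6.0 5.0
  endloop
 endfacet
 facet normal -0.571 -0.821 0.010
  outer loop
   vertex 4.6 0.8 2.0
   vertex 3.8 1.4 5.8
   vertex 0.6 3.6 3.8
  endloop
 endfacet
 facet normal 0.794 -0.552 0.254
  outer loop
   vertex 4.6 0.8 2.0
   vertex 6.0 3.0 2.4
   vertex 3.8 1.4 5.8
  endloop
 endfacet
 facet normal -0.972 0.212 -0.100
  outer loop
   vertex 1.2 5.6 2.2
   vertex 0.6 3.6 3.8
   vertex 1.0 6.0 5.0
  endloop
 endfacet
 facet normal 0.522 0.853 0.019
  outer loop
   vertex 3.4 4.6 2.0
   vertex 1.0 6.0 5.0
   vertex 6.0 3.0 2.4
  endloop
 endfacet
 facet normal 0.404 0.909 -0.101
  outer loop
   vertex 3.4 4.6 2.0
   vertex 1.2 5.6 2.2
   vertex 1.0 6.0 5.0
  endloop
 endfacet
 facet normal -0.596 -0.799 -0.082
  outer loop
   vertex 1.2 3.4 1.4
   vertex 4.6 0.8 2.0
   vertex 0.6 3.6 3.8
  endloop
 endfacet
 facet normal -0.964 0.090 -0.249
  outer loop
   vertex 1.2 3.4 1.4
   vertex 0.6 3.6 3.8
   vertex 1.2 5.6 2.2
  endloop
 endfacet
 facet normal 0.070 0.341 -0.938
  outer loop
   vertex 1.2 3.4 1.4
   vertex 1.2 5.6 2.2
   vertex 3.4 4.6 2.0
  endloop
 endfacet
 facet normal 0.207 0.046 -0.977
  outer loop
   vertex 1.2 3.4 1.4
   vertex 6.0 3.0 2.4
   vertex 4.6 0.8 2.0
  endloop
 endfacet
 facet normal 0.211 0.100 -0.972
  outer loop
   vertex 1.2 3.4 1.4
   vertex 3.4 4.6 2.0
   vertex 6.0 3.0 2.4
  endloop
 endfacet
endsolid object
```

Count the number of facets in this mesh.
12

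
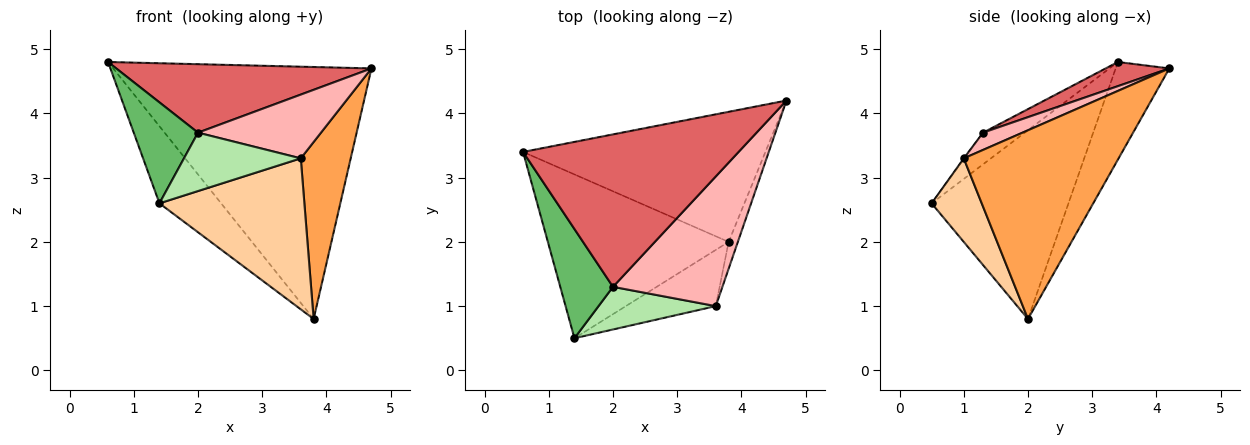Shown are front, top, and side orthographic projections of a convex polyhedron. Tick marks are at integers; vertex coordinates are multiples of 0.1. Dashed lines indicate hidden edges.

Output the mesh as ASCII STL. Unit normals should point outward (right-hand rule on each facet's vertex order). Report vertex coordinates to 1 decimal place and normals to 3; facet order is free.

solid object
 facet normal -0.182 0.874 -0.451
  outer loop
   vertex 3.8 2.0 0.8
   vertex 0.6 3.4 4.8
   vertex 4.7 4.2 4.7
  endloop
 endfacet
 facet normal -0.687 0.310 -0.658
  outer loop
   vertex 3.8 2.0 0.8
   vertex 1.4 0.5 2.6
   vertex 0.6 3.4 4.8
  endloop
 endfacet
 facet normal 0.951 -0.306 -0.047
  outer loop
   vertex 3.6 1.0 3.3
   vertex 3.8 2.0 0.8
   vertex 4.7 4.2 4.7
  endloop
 endfacet
 facet normal 0.308 -0.892 -0.332
  outer loop
   vertex 3.6 1.0 3.3
   vertex 1.4 0.5 2.6
   vertex 3.8 2.0 0.8
  endloop
 endfacet
 facet normal -0.404 -0.621 0.672
  outer loop
   vertex 2.0 1.3 3.7
   vertex 0.6 3.4 4.8
   vertex 1.4 0.5 2.6
  endloop
 endfacet
 facet normal -0.004 -0.808 0.590
  outer loop
   vertex 2.0 1.3 3.7
   vertex 1.4 0.5 2.6
   vertex 3.6 1.0 3.3
  endloop
 endfacet
 facet normal 0.102 -0.408 0.907
  outer loop
   vertex 2.0 1.3 3.7
   vertex 4.7 4.2 4.7
   vertex 0.6 3.4 4.8
  endloop
 endfacet
 facet normal 0.140 -0.437 0.889
  outer loop
   vertex 2.0 1.3 3.7
   vertex 3.6 1.0 3.3
   vertex 4.7 4.2 4.7
  endloop
 endfacet
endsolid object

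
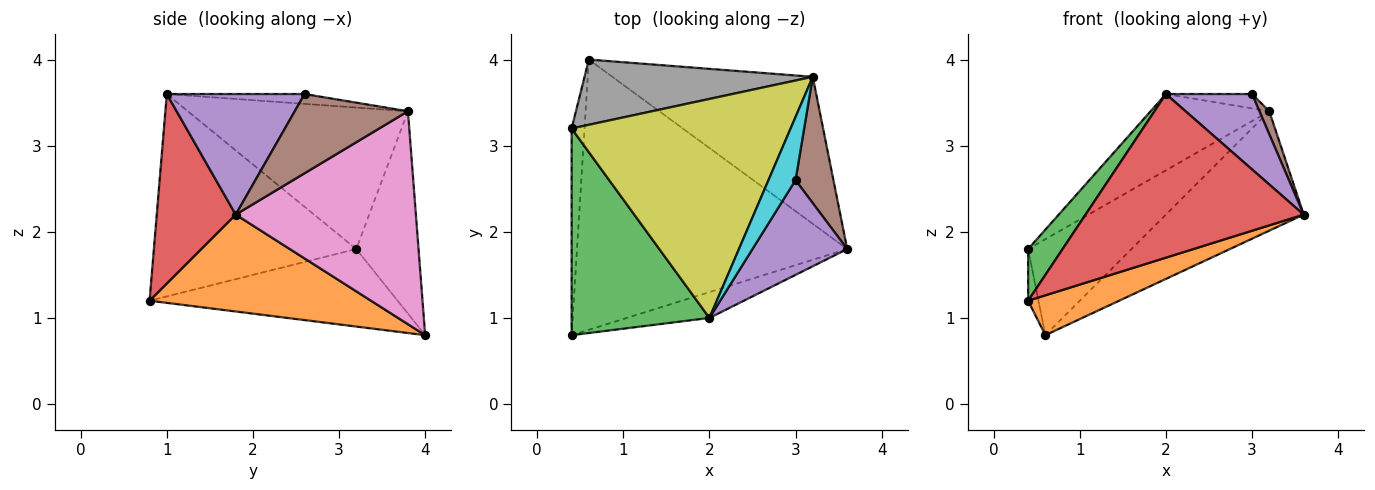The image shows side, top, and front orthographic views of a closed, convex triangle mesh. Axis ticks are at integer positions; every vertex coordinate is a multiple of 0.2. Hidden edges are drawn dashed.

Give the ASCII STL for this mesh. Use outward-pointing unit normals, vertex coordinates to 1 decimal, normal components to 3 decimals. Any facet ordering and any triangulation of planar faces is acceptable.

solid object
 facet normal -0.986 0.041 -0.164
  outer loop
   vertex 0.6 4.0 0.8
   vertex 0.4 0.8 1.2
   vertex 0.4 3.2 1.8
  endloop
 endfacet
 facet normal 0.334 -0.137 -0.932
  outer loop
   vertex 0.6 4.0 0.8
   vertex 3.6 1.8 2.2
   vertex 0.4 0.8 1.2
  endloop
 endfacet
 facet normal -0.819 -0.139 0.557
  outer loop
   vertex 2.0 1.0 3.6
   vertex 0.4 3.2 1.8
   vertex 0.4 0.8 1.2
  endloop
 endfacet
 facet normal 0.337 -0.930 -0.147
  outer loop
   vertex 2.0 1.0 3.6
   vertex 0.4 0.8 1.2
   vertex 3.6 1.8 2.2
  endloop
 endfacet
 facet normal 0.706 -0.441 0.554
  outer loop
   vertex 2.0 1.0 3.6
   vertex 3.6 1.8 2.2
   vertex 3.0 2.6 3.6
  endloop
 endfacet
 facet normal 0.899 -0.078 0.430
  outer loop
   vertex 3.2 3.8 3.4
   vertex 3.0 2.6 3.6
   vertex 3.6 1.8 2.2
  endloop
 endfacet
 facet normal 0.636 0.487 -0.599
  outer loop
   vertex 3.2 3.8 3.4
   vertex 3.6 1.8 2.2
   vertex 0.6 4.0 0.8
  endloop
 endfacet
 facet normal -0.446 0.740 0.503
  outer loop
   vertex 3.2 3.8 3.4
   vertex 0.6 4.0 0.8
   vertex 0.4 3.2 1.8
  endloop
 endfacet
 facet normal -0.521 0.281 0.806
  outer loop
   vertex 3.2 3.8 3.4
   vertex 0.4 3.2 1.8
   vertex 2.0 1.0 3.6
  endloop
 endfacet
 facet normal -0.334 0.209 0.919
  outer loop
   vertex 3.2 3.8 3.4
   vertex 2.0 1.0 3.6
   vertex 3.0 2.6 3.6
  endloop
 endfacet
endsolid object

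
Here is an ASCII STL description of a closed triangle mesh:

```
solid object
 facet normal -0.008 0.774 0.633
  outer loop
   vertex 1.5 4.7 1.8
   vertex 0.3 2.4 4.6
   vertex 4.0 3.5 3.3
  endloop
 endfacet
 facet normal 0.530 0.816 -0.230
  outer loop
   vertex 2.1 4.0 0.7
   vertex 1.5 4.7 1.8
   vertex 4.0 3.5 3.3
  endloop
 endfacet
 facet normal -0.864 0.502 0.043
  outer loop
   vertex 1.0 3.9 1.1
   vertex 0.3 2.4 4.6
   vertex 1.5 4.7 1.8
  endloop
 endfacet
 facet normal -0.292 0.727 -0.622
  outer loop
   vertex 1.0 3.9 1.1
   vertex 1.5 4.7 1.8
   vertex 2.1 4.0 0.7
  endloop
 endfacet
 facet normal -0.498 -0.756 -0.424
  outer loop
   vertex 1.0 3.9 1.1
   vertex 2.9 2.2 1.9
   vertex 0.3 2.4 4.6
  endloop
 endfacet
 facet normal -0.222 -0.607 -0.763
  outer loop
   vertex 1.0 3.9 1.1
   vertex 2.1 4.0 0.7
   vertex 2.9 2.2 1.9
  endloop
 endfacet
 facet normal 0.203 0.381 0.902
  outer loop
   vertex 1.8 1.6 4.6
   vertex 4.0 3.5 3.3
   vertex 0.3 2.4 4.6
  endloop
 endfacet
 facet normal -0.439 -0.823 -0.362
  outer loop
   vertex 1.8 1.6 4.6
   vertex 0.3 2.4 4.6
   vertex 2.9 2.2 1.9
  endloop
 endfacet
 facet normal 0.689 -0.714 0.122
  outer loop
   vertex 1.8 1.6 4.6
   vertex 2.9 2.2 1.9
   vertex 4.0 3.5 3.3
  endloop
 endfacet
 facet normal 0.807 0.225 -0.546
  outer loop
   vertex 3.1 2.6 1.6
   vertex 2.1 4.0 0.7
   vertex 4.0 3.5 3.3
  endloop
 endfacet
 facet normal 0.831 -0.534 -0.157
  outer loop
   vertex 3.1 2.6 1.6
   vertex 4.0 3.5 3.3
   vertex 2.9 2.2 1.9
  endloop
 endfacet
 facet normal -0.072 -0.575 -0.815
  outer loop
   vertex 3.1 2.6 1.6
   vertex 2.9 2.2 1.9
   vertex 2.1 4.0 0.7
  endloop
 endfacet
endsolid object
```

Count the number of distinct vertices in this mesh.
8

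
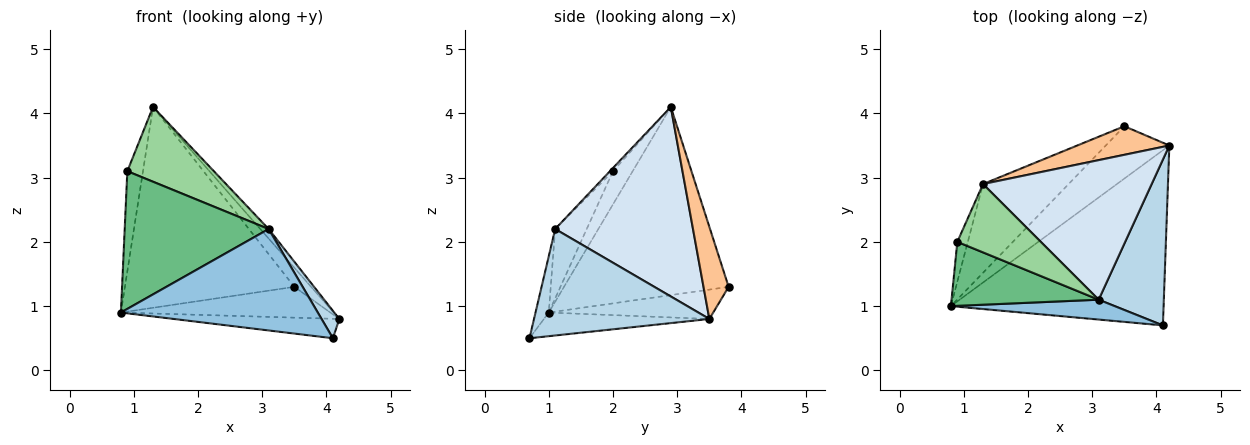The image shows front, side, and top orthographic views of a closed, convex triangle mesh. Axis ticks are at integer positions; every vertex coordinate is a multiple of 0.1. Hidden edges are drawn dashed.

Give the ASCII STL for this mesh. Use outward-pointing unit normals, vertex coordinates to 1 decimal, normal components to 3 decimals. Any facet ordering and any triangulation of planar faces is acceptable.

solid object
 facet normal -0.110 0.110 -0.988
  outer loop
   vertex 4.1 0.7 0.5
   vertex 0.8 1.0 0.9
   vertex 4.2 3.5 0.8
  endloop
 endfacet
 facet normal -0.066 -0.979 0.192
  outer loop
   vertex 3.1 1.1 2.2
   vertex 0.8 1.0 0.9
   vertex 4.1 0.7 0.5
  endloop
 endfacet
 facet normal 0.850 -0.086 0.520
  outer loop
   vertex 3.1 1.1 2.2
   vertex 4.1 0.7 0.5
   vertex 4.2 3.5 0.8
  endloop
 endfacet
 facet normal 0.746 0.045 0.664
  outer loop
   vertex 3.1 1.1 2.2
   vertex 4.2 3.5 0.8
   vertex 1.3 2.9 4.1
  endloop
 endfacet
 facet normal -0.370 0.471 -0.801
  outer loop
   vertex 3.5 3.8 1.3
   vertex 4.2 3.5 0.8
   vertex 0.8 1.0 0.9
  endloop
 endfacet
 facet normal -0.664 0.684 -0.302
  outer loop
   vertex 3.5 3.8 1.3
   vertex 0.8 1.0 0.9
   vertex 1.3 2.9 4.1
  endloop
 endfacet
 facet normal 0.640 0.426 0.640
  outer loop
   vertex 3.5 3.8 1.3
   vertex 1.3 2.9 4.1
   vertex 4.2 3.5 0.8
  endloop
 endfacet
 facet normal -0.760 0.605 -0.240
  outer loop
   vertex 0.9 2.0 3.1
   vertex 1.3 2.9 4.1
   vertex 0.8 1.0 0.9
  endloop
 endfacet
 facet normal -0.195 -0.890 0.413
  outer loop
   vertex 0.9 2.0 3.1
   vertex 0.8 1.0 0.9
   vertex 3.1 1.1 2.2
  endloop
 endfacet
 facet normal -0.026 -0.738 0.674
  outer loop
   vertex 0.9 2.0 3.1
   vertex 3.1 1.1 2.2
   vertex 1.3 2.9 4.1
  endloop
 endfacet
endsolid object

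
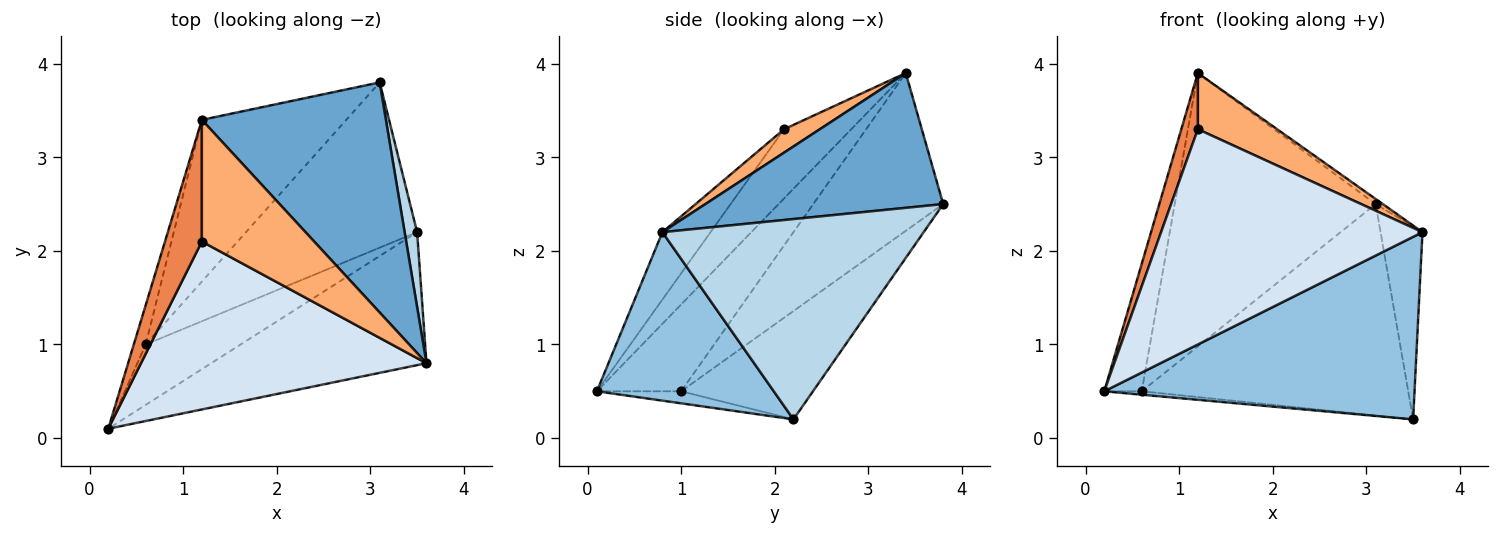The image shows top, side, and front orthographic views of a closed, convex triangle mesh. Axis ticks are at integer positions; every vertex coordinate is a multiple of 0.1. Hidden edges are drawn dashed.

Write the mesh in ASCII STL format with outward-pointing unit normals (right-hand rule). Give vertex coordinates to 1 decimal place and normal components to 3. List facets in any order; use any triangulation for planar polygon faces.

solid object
 facet normal 0.591 0.018 0.807
  outer loop
   vertex 1.2 3.4 3.9
   vertex 3.6 0.8 2.2
   vertex 3.1 3.8 2.5
  endloop
 endfacet
 facet normal 0.419 -0.734 -0.535
  outer loop
   vertex 3.5 2.2 0.2
   vertex 3.6 0.8 2.2
   vertex 0.2 0.1 0.5
  endloop
 endfacet
 facet normal 0.986 0.158 0.061
  outer loop
   vertex 3.5 2.2 0.2
   vertex 3.1 3.8 2.5
   vertex 3.6 0.8 2.2
  endloop
 endfacet
 facet normal -0.144 -0.780 0.609
  outer loop
   vertex 1.2 2.1 3.3
   vertex 0.2 0.1 0.5
   vertex 3.6 0.8 2.2
  endloop
 endfacet
 facet normal -0.862 -0.212 0.460
  outer loop
   vertex 1.2 2.1 3.3
   vertex 1.2 3.4 3.9
   vertex 0.2 0.1 0.5
  endloop
 endfacet
 facet normal 0.186 -0.412 0.892
  outer loop
   vertex 1.2 2.1 3.3
   vertex 3.6 0.8 2.2
   vertex 1.2 3.4 3.9
  endloop
 endfacet
 facet normal -0.126 0.056 -0.991
  outer loop
   vertex 0.6 1.0 0.5
   vertex 3.5 2.2 0.2
   vertex 0.2 0.1 0.5
  endloop
 endfacet
 facet normal -0.363 0.734 -0.574
  outer loop
   vertex 0.6 1.0 0.5
   vertex 3.1 3.8 2.5
   vertex 3.5 2.2 0.2
  endloop
 endfacet
 facet normal -0.907 0.403 -0.124
  outer loop
   vertex 0.6 1.0 0.5
   vertex 0.2 0.1 0.5
   vertex 1.2 3.4 3.9
  endloop
 endfacet
 facet normal -0.486 0.752 -0.445
  outer loop
   vertex 0.6 1.0 0.5
   vertex 1.2 3.4 3.9
   vertex 3.1 3.8 2.5
  endloop
 endfacet
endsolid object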